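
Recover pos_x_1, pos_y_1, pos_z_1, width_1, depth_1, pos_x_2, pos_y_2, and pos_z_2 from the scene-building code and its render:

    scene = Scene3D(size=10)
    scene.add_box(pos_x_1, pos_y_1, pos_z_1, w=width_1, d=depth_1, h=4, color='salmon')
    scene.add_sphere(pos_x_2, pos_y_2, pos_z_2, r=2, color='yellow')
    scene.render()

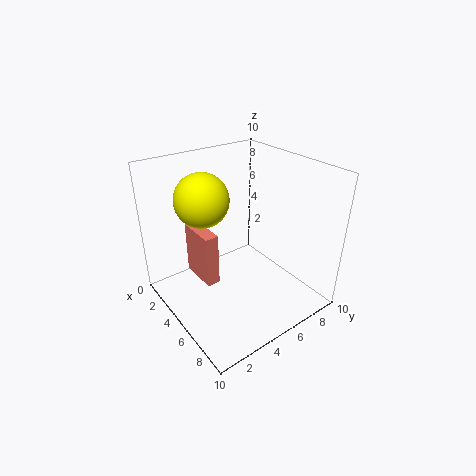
pos_x_1 = 1; pos_y_1 = 3; pos_z_1 = 1; width_1 = 3; depth_1 = 1; pos_x_2 = 2; pos_y_2 = 4; pos_z_2 = 7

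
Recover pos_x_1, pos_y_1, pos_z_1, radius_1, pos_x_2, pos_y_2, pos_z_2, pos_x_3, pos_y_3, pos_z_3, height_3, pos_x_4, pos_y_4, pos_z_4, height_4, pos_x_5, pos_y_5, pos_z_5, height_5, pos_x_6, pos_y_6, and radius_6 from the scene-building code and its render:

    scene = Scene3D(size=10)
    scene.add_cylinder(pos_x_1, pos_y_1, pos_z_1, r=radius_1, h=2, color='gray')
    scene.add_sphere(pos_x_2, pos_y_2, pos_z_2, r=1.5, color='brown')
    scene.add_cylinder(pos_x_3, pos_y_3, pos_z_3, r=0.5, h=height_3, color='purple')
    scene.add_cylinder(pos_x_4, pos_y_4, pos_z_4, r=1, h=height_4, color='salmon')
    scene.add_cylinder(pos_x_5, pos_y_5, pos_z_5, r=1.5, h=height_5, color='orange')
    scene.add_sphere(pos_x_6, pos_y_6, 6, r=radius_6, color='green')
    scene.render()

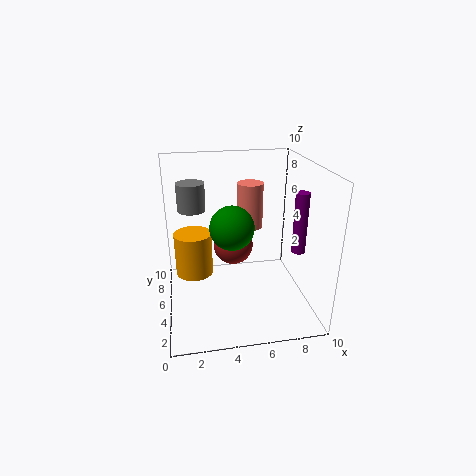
pos_x_1 = 2; pos_y_1 = 7; pos_z_1 = 6.5; radius_1 = 1; pos_x_2 = 5; pos_y_2 = 7; pos_z_2 = 3.5; pos_x_3 = 9.5; pos_y_3 = 5; pos_z_3 = 3.5; height_3 = 4.5; pos_x_4 = 6.5; pos_y_4 = 8; pos_z_4 = 4.5; height_4 = 3.5; pos_x_5 = 2; pos_y_5 = 8.5; pos_z_5 = 0.5; height_5 = 3.5; pos_x_6 = 4.5; pos_y_6 = 4.5; radius_6 = 1.5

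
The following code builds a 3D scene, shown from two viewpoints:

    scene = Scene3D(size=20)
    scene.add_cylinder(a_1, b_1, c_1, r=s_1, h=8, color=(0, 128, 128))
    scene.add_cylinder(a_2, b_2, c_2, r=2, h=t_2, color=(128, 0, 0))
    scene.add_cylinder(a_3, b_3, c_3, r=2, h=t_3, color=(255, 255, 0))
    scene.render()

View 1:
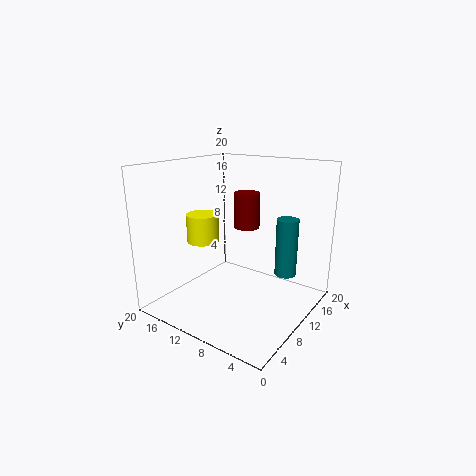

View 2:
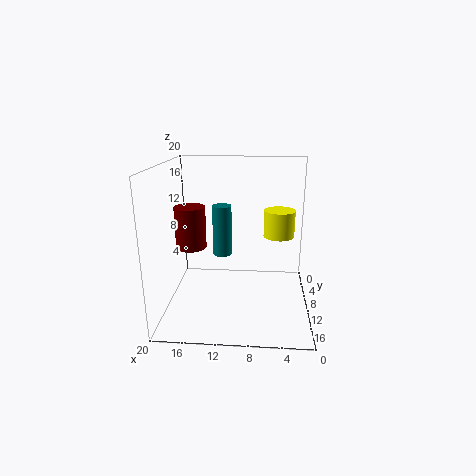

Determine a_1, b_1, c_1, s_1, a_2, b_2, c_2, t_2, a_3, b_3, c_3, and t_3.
a_1 = 13, b_1 = 4, c_1 = 5, s_1 = 1.5, a_2 = 16, b_2 = 12.5, c_2 = 9.5, t_2 = 5.5, a_3 = 4.5, b_3 = 11.5, c_3 = 11, t_3 = 3.5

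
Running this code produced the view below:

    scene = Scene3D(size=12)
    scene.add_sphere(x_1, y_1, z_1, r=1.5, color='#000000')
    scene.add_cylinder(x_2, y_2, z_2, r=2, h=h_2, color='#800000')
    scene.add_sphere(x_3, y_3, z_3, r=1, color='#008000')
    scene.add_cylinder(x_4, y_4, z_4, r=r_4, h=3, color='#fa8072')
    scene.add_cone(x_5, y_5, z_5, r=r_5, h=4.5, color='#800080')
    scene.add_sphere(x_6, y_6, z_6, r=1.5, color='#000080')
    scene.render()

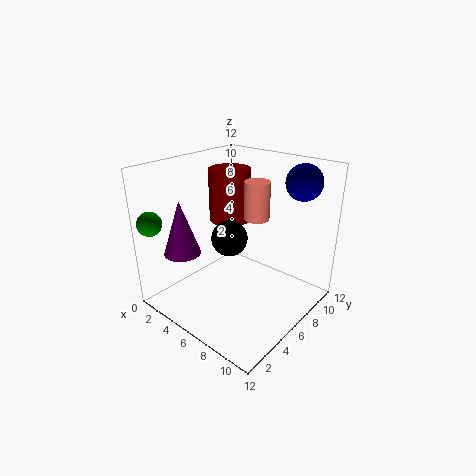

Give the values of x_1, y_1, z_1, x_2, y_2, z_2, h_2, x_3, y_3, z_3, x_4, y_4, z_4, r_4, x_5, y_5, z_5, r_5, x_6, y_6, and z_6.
x_1 = 5.5, y_1 = 5.5, z_1 = 6, x_2 = 2, y_2 = 9.5, z_2 = 5.5, h_2 = 5, x_3 = 1, y_3 = 1, z_3 = 7.5, x_4 = 7.5, y_4 = 6.5, z_4 = 8, r_4 = 1, x_5 = 3, y_5 = 2.5, z_5 = 5, r_5 = 1.5, x_6 = 9.5, y_6 = 10, z_6 = 10.5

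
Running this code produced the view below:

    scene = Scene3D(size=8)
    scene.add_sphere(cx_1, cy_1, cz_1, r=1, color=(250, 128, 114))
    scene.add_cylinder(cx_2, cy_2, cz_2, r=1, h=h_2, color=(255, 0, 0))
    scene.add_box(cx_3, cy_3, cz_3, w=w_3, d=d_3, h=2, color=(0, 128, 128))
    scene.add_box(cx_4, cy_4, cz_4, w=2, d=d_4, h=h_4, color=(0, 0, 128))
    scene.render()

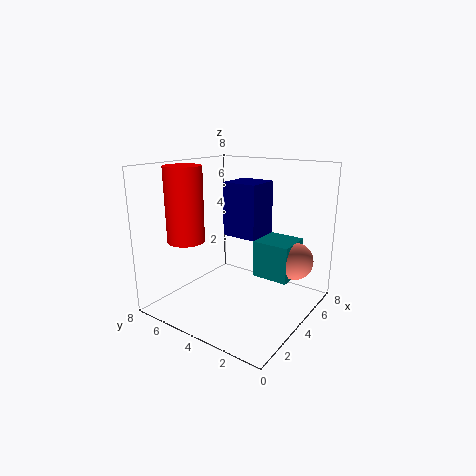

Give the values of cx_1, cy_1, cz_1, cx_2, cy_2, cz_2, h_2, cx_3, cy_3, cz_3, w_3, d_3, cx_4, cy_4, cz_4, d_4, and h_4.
cx_1 = 5; cy_1 = 1; cz_1 = 3; cx_2 = 2; cy_2 = 6; cz_2 = 4; h_2 = 4; cx_3 = 4; cy_3 = 1; cz_3 = 2; w_3 = 2; d_3 = 2; cx_4 = 4; cy_4 = 3; cz_4 = 4; d_4 = 2; h_4 = 3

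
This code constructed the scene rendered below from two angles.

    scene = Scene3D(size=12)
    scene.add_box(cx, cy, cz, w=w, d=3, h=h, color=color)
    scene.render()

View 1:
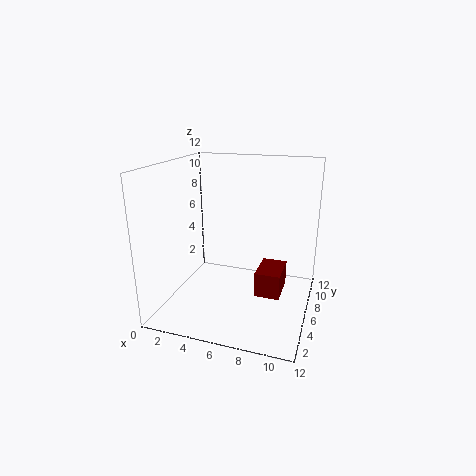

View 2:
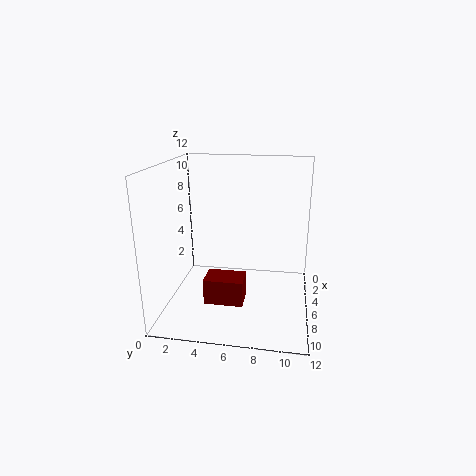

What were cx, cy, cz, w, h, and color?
cx = 8
cy = 4
cz = 2
w = 2
h = 2
color = 'maroon'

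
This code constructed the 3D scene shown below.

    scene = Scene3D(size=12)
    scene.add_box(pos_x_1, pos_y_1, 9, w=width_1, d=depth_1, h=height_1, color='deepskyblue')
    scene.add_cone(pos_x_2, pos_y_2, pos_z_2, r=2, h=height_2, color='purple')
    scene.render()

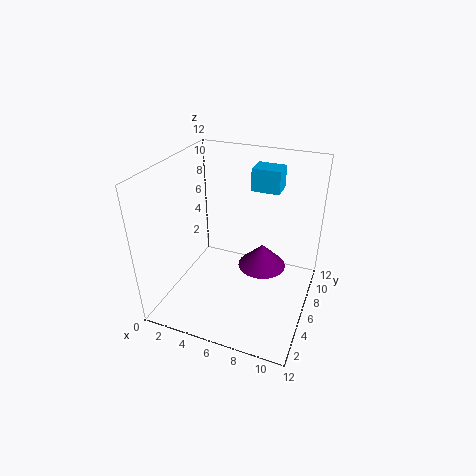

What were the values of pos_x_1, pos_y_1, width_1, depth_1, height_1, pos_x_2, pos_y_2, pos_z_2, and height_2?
pos_x_1 = 6; pos_y_1 = 9; width_1 = 2.5; depth_1 = 2; height_1 = 2; pos_x_2 = 8; pos_y_2 = 6.5; pos_z_2 = 3.5; height_2 = 2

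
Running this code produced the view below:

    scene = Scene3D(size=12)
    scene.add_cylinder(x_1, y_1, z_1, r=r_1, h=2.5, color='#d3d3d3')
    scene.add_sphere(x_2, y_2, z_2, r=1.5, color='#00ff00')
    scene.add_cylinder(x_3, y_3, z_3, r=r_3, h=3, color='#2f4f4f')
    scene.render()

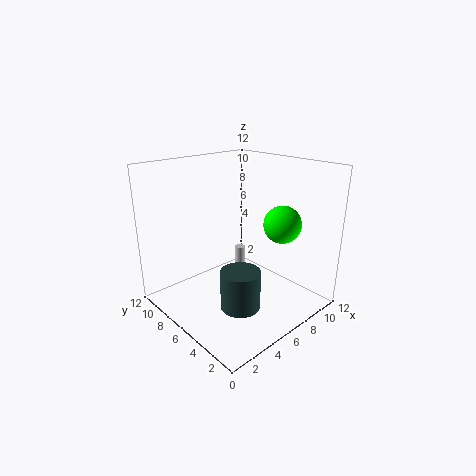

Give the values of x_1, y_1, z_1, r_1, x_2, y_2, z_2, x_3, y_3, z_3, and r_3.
x_1 = 9.5
y_1 = 9.5
z_1 = 0.5
r_1 = 0.5
x_2 = 8
y_2 = 3
z_2 = 7.5
x_3 = 3.5
y_3 = 3
z_3 = 2
r_3 = 1.5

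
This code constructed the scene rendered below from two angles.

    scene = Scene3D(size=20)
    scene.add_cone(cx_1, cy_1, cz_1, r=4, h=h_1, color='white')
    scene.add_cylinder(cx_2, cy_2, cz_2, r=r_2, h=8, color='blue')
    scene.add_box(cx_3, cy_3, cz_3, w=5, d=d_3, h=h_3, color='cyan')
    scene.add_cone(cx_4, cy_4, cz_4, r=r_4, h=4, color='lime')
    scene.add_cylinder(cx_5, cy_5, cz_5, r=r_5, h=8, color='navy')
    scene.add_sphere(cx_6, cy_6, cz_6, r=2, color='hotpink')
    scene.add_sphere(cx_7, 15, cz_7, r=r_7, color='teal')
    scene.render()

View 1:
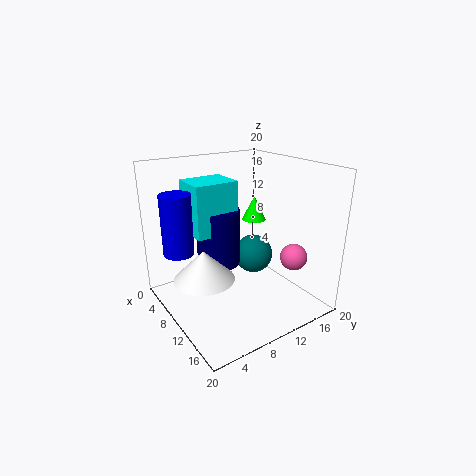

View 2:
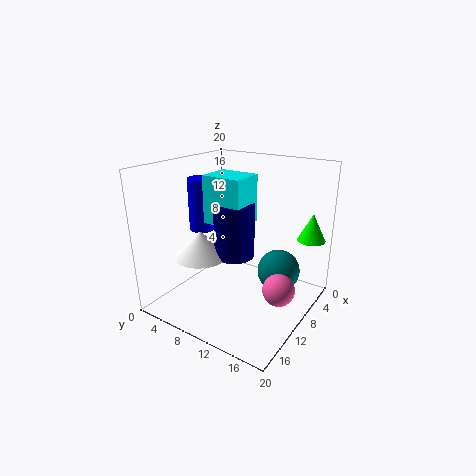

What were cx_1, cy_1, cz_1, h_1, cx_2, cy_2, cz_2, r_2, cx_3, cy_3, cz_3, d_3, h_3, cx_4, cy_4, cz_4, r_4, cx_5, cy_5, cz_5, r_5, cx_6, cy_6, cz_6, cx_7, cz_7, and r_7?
cx_1 = 11, cy_1 = 4, cz_1 = 6, h_1 = 4, cx_2 = 8, cy_2 = 2, cz_2 = 9, r_2 = 2, cx_3 = 5, cy_3 = 4, cz_3 = 11, d_3 = 6, h_3 = 7, cx_4 = 3, cy_4 = 18, cz_4 = 9, r_4 = 2, cx_5 = 8, cy_5 = 8, cz_5 = 6, r_5 = 3, cx_6 = 13, cy_6 = 18, cz_6 = 6, cx_7 = 7, cz_7 = 5, r_7 = 3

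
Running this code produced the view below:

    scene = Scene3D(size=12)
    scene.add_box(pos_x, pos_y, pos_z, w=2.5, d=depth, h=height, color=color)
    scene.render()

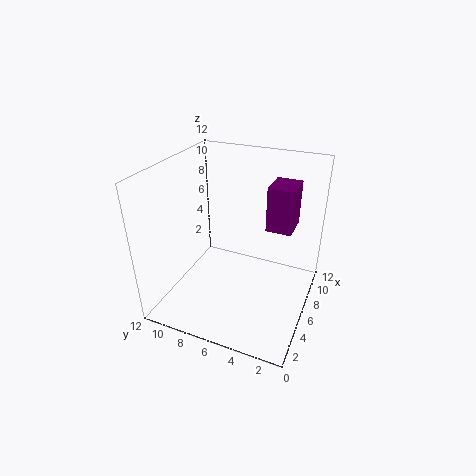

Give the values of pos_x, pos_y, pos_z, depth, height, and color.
pos_x = 5.5, pos_y = 1.5, pos_z = 7.5, depth = 2, height = 3.5, color = 'purple'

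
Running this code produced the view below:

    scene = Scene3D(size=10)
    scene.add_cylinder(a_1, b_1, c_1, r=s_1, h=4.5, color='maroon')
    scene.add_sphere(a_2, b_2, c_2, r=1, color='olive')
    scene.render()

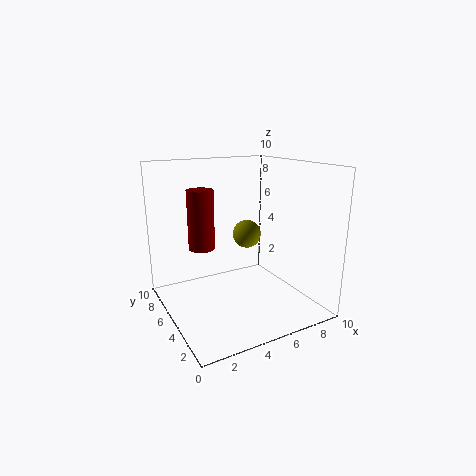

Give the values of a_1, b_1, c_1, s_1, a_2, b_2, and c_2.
a_1 = 3.5; b_1 = 8; c_1 = 3.5; s_1 = 1; a_2 = 6; b_2 = 5.5; c_2 = 5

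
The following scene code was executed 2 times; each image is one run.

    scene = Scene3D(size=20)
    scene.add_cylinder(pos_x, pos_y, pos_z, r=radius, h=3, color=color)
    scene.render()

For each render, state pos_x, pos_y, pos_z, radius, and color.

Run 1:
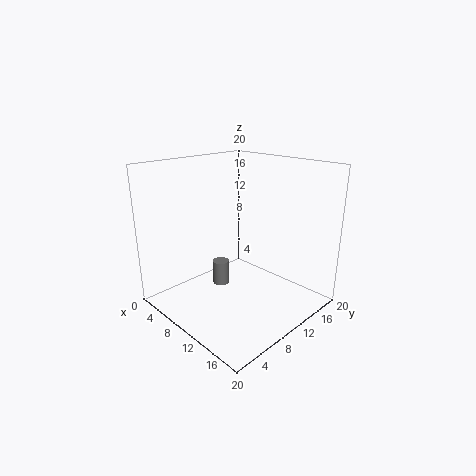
pos_x = 12; pos_y = 5; pos_z = 6; radius = 1; color = 'gray'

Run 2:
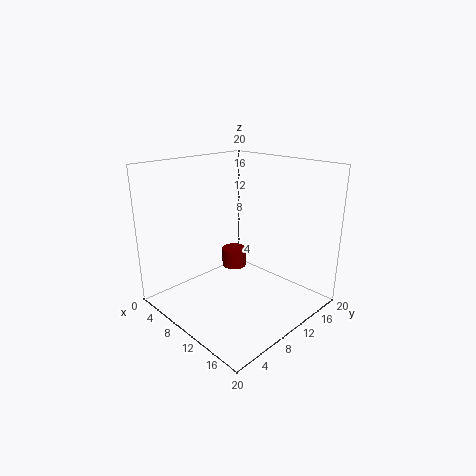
pos_x = 4; pos_y = 15; pos_z = 2; radius = 2; color = 'maroon'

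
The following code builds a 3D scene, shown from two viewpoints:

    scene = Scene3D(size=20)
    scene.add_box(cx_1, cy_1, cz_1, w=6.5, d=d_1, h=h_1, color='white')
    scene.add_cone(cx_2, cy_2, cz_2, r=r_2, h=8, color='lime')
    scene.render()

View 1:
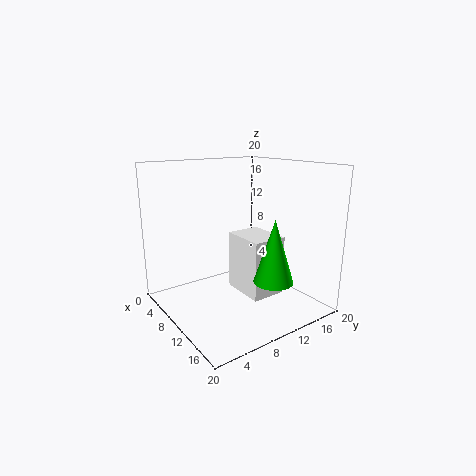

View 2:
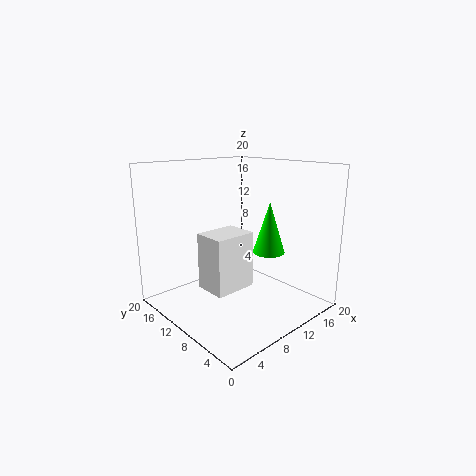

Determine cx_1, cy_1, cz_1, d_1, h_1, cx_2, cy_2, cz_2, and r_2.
cx_1 = 7
cy_1 = 10.5
cz_1 = 1.5
d_1 = 5
h_1 = 8.5
cx_2 = 17
cy_2 = 10.5
cz_2 = 6
r_2 = 2.5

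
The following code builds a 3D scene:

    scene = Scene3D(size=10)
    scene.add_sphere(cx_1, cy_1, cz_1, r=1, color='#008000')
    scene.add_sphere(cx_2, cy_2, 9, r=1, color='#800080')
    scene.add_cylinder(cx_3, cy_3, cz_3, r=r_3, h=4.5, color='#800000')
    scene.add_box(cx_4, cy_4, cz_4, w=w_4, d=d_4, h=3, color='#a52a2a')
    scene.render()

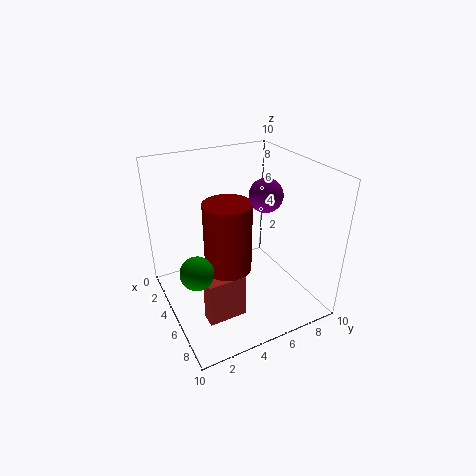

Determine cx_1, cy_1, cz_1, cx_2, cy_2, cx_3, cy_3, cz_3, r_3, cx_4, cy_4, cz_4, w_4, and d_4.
cx_1 = 7.5
cy_1 = 1
cz_1 = 5
cx_2 = 7.5
cy_2 = 5.5
cx_3 = 6.5
cy_3 = 3.5
cz_3 = 4
r_3 = 1.5
cx_4 = 7
cy_4 = 1.5
cz_4 = 1
w_4 = 1
d_4 = 2.5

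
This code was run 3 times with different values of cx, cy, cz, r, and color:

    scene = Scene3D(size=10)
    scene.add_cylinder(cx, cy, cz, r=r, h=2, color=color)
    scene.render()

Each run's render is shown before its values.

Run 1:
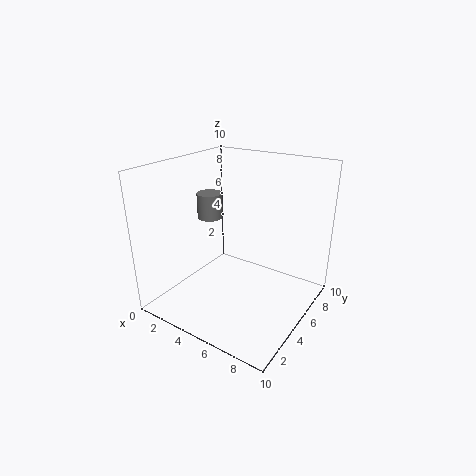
cx = 1, cy = 7, cz = 5, r = 1, color = 'gray'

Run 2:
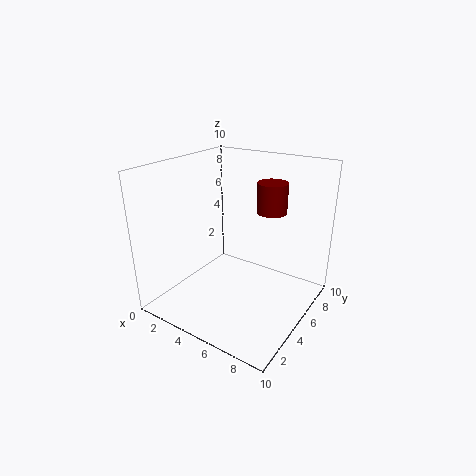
cx = 7, cy = 6, cz = 7, r = 1, color = 'maroon'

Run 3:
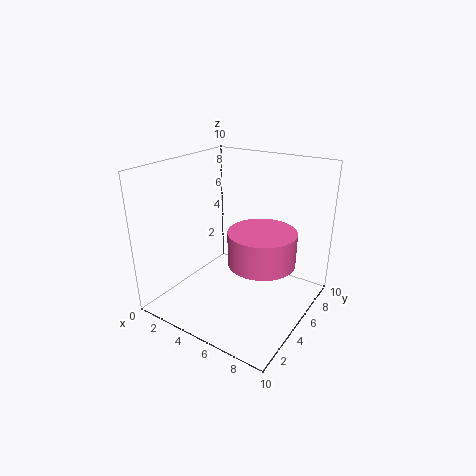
cx = 8, cy = 3, cz = 5, r = 2, color = 'hotpink'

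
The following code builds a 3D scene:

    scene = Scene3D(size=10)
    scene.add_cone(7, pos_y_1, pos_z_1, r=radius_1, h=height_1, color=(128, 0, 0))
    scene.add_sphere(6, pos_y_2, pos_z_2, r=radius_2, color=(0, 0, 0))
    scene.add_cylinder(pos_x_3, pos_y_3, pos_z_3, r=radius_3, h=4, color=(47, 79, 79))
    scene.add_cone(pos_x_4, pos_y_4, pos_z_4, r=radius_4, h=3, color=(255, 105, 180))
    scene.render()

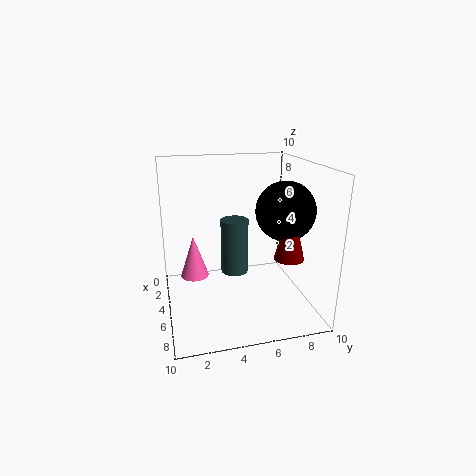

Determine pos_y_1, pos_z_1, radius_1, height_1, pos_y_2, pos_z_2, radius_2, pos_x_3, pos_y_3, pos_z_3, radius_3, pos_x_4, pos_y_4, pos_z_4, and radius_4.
pos_y_1 = 8
pos_z_1 = 4
radius_1 = 1
height_1 = 4
pos_y_2 = 8
pos_z_2 = 7
radius_2 = 2
pos_x_3 = 4
pos_y_3 = 5
pos_z_3 = 2
radius_3 = 1
pos_x_4 = 4
pos_y_4 = 2
pos_z_4 = 2
radius_4 = 1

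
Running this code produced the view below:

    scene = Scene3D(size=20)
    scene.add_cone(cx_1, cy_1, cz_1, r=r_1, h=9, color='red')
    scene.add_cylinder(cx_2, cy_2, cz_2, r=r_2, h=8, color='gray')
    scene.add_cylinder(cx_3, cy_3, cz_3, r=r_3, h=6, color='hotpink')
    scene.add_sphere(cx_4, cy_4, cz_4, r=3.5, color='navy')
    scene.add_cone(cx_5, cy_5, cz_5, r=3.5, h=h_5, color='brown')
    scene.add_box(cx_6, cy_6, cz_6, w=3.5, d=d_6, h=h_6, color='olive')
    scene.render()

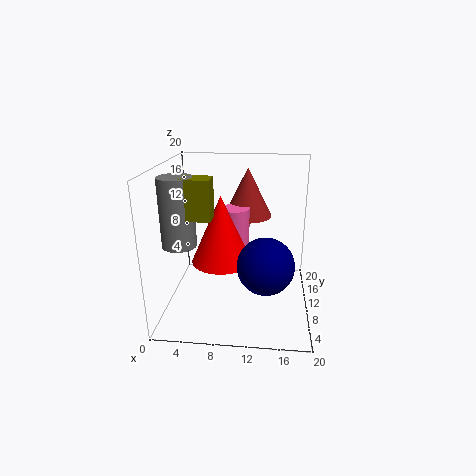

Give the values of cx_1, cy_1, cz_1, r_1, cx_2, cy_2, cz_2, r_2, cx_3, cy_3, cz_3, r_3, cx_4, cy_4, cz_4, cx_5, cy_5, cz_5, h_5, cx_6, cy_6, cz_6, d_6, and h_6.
cx_1 = 8
cy_1 = 8
cz_1 = 7.5
r_1 = 4
cx_2 = 4
cy_2 = 2.5
cz_2 = 12
r_2 = 2
cx_3 = 9.5
cy_3 = 11
cz_3 = 8
r_3 = 2
cx_4 = 14
cy_4 = 4
cz_4 = 9
cx_5 = 11
cy_5 = 14
cz_5 = 12
h_5 = 7
cx_6 = 4.5
cy_6 = 1
cz_6 = 15.5
d_6 = 2.5
h_6 = 4.5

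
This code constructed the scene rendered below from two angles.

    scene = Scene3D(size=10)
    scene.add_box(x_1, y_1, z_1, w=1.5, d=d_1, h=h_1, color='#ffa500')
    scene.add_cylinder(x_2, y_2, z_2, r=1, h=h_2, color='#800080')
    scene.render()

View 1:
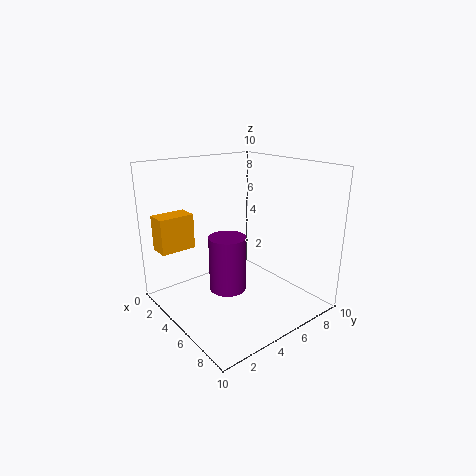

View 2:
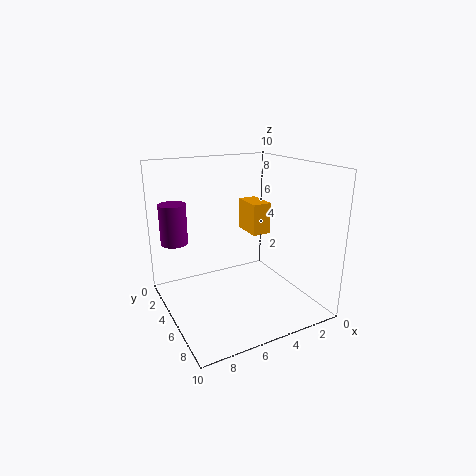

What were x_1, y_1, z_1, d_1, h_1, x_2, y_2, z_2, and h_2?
x_1 = 1, y_1 = 0.5, z_1 = 4, d_1 = 2.5, h_1 = 2.5, x_2 = 8.5, y_2 = 1.5, z_2 = 4, h_2 = 3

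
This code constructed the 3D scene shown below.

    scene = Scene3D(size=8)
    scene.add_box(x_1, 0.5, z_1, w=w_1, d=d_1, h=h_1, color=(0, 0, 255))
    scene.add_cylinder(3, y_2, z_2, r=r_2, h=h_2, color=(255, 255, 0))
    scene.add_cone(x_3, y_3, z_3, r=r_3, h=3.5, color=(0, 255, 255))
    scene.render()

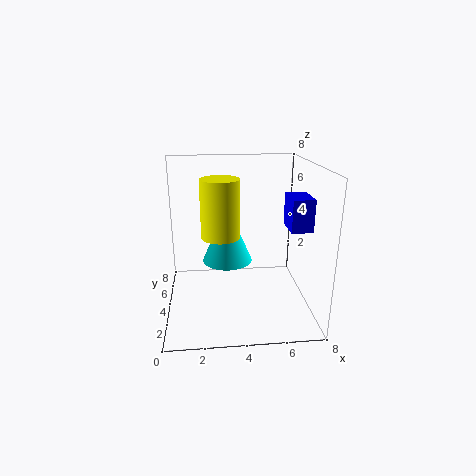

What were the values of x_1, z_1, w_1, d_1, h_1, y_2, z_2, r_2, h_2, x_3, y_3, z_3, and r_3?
x_1 = 6
z_1 = 5.5
w_1 = 1
d_1 = 1.5
h_1 = 1.5
y_2 = 3
z_2 = 4.5
r_2 = 1
h_2 = 3
x_3 = 3.5
y_3 = 5.5
z_3 = 2
r_3 = 1.5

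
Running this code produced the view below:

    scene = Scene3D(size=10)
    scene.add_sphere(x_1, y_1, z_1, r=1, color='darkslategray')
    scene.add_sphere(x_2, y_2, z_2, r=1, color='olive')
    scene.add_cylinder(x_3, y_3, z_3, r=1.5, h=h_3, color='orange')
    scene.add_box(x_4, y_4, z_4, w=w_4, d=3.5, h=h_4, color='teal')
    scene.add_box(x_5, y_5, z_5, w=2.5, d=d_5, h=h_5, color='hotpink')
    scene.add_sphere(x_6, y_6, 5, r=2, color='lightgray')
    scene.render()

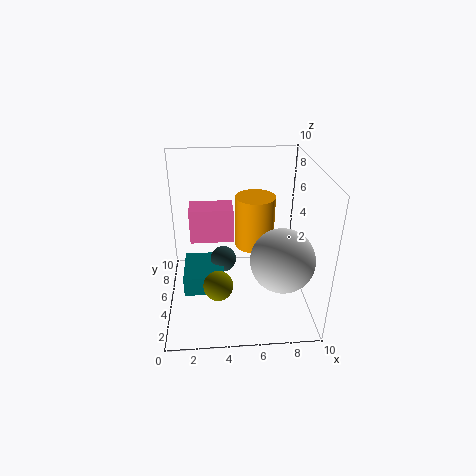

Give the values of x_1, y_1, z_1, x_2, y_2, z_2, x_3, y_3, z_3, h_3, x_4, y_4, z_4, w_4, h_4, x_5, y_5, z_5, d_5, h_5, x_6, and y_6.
x_1 = 4
y_1 = 7
z_1 = 2
x_2 = 3.5
y_2 = 3
z_2 = 2.5
x_3 = 6.5
y_3 = 7.5
z_3 = 3
h_3 = 4
x_4 = 1
y_4 = 4.5
z_4 = 0.5
w_4 = 3
h_4 = 1.5
x_5 = 2
y_5 = 2
z_5 = 6.5
d_5 = 1.5
h_5 = 2
x_6 = 7.5
y_6 = 2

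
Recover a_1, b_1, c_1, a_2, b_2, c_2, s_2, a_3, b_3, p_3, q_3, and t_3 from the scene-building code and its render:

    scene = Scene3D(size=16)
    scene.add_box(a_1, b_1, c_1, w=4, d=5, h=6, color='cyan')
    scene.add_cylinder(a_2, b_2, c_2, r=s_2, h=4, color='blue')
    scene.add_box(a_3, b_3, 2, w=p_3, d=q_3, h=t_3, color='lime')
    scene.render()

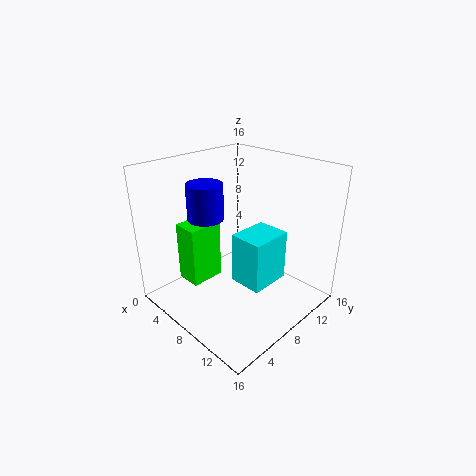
a_1 = 7; b_1 = 8; c_1 = 2; a_2 = 5; b_2 = 6; c_2 = 10; s_2 = 2; a_3 = 2; b_3 = 4; p_3 = 3; q_3 = 4; t_3 = 7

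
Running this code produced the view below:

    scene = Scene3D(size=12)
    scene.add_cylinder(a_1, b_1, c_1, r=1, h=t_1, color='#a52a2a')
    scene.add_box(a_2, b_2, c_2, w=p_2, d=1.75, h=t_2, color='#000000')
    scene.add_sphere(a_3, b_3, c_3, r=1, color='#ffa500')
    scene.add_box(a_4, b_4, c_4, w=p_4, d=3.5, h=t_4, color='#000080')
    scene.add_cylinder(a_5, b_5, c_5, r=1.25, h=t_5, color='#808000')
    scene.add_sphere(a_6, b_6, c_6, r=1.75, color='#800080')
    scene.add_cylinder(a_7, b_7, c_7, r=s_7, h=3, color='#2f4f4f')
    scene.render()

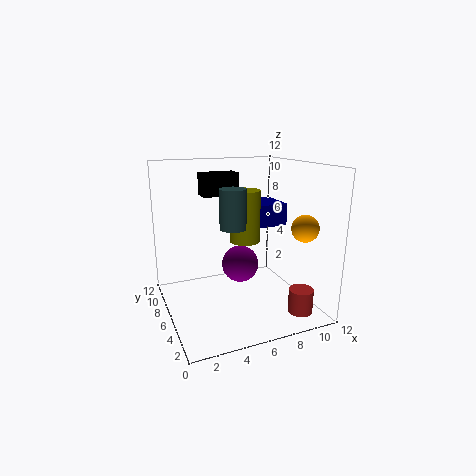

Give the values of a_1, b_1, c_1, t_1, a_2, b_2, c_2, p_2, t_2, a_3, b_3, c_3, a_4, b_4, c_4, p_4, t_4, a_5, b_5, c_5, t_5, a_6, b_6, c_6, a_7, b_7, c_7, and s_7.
a_1 = 10, b_1 = 2.25, c_1 = 0.25, t_1 = 2, a_2 = 4, b_2 = 8.75, c_2 = 9, p_2 = 3.25, t_2 = 2, a_3 = 9.25, b_3 = 1.25, c_3 = 7.75, a_4 = 8, b_4 = 7, c_4 = 6.25, p_4 = 3.25, t_4 = 2, a_5 = 6.5, b_5 = 5.75, c_5 = 5.75, t_5 = 4.25, a_6 = 7.5, b_6 = 9, c_6 = 2.25, a_7 = 4.75, b_7 = 4, c_7 = 7.5, s_7 = 1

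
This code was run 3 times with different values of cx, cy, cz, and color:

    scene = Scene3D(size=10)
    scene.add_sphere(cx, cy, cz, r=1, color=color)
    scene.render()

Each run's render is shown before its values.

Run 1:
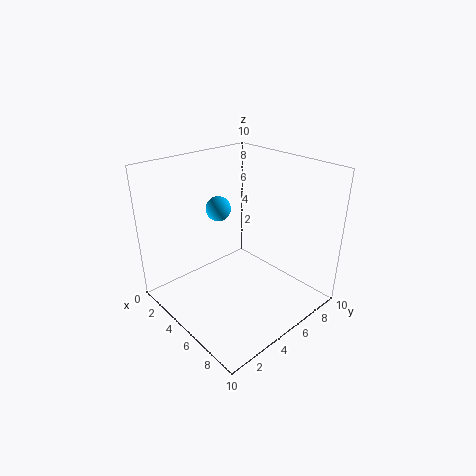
cx = 1, cy = 6.5, cz = 5.5, color = 'deepskyblue'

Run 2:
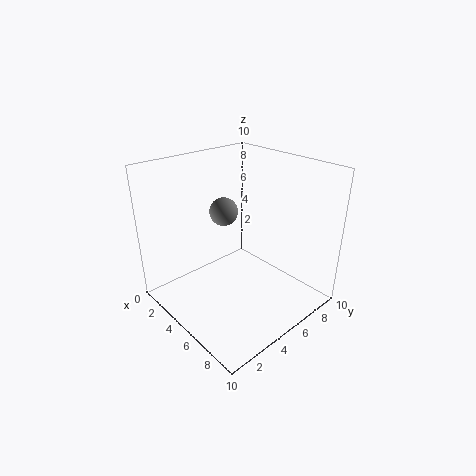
cx = 3.5, cy = 5, cz = 6.5, color = 'gray'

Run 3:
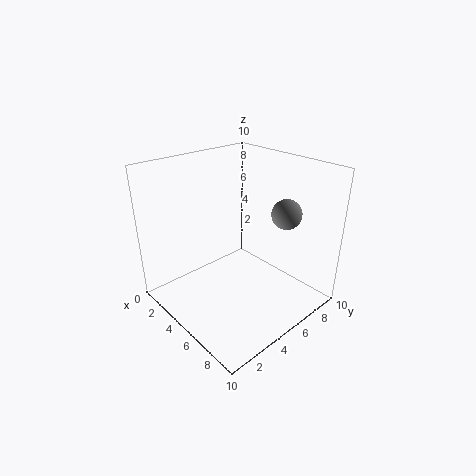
cx = 7.5, cy = 7, cz = 7, color = 'gray'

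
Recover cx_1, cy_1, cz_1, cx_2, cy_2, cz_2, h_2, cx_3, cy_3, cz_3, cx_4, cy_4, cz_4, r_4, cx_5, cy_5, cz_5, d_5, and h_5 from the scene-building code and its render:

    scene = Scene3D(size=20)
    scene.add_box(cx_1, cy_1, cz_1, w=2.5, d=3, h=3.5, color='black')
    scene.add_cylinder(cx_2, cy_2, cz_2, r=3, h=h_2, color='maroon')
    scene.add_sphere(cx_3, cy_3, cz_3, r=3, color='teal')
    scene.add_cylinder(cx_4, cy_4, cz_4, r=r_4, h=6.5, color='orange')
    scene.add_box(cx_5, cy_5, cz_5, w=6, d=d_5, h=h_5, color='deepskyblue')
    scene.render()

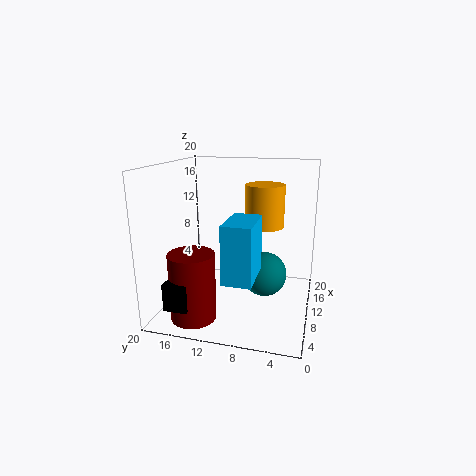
cx_1 = 0.5
cy_1 = 14
cz_1 = 3
cx_2 = 4
cy_2 = 14.5
cz_2 = 0.5
h_2 = 9
cx_3 = 9
cy_3 = 6
cz_3 = 5.5
cx_4 = 16.5
cy_4 = 7.5
cz_4 = 10
r_4 = 3
cx_5 = 0.5
cy_5 = 6
cz_5 = 7.5
d_5 = 3.5
h_5 = 7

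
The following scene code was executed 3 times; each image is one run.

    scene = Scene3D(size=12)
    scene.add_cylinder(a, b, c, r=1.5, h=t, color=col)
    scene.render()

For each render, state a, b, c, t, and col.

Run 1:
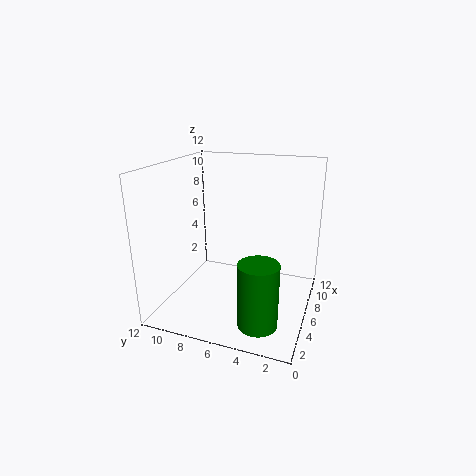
a = 2
b = 3
c = 1
t = 5
col = 'green'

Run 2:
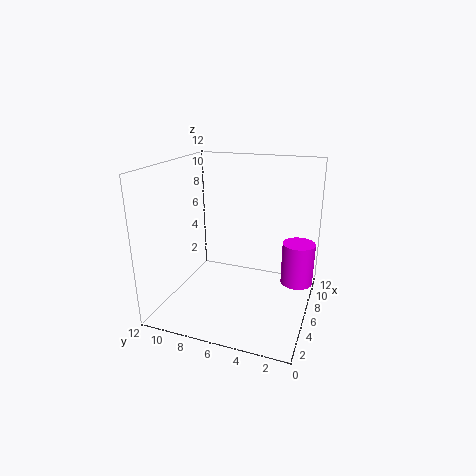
a = 10
b = 1.5
c = 0.5
t = 4
col = 'magenta'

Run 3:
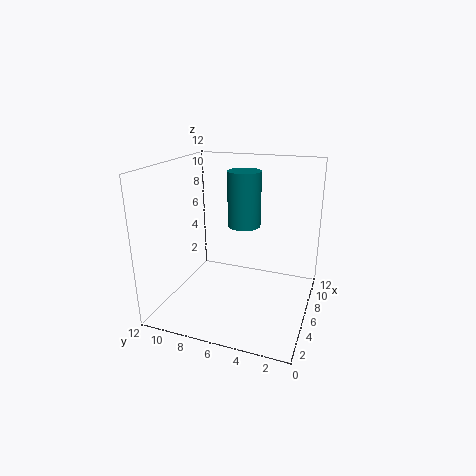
a = 9
b = 6.5
c = 6
t = 5
col = 'teal'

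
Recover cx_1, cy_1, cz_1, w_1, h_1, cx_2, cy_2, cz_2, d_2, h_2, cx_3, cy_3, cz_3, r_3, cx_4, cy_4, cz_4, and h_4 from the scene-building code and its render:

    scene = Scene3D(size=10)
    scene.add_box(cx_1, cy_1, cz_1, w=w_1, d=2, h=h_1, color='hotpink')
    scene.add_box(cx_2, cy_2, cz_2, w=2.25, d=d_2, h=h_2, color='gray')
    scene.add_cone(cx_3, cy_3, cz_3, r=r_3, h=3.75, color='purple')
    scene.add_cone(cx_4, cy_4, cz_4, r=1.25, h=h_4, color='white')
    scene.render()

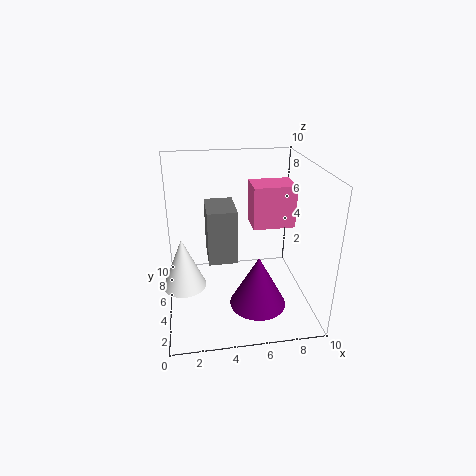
cx_1 = 5.75, cy_1 = 3.5, cz_1 = 6.25, w_1 = 2.75, h_1 = 2.75, cx_2 = 3, cy_2 = 6.5, cz_2 = 2, d_2 = 3.25, h_2 = 4.25, cx_3 = 6.25, cy_3 = 3.75, cz_3 = 0.25, r_3 = 2, cx_4 = 1.25, cy_4 = 1.5, cz_4 = 4, h_4 = 3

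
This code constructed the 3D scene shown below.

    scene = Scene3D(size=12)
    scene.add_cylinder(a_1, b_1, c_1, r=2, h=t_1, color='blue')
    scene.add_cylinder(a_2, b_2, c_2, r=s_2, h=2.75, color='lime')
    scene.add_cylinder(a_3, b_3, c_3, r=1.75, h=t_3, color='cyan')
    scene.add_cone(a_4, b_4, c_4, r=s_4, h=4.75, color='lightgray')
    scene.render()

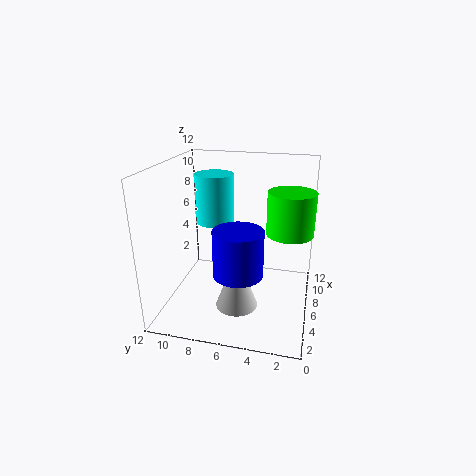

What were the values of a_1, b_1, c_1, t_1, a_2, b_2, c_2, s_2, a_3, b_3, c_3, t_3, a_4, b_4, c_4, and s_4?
a_1 = 4
b_1 = 5.5
c_1 = 3.75
t_1 = 3.75
a_2 = 1.5
b_2 = 1.5
c_2 = 8.75
s_2 = 1.5
a_3 = 9.25
b_3 = 9
c_3 = 6
t_3 = 4.5
a_4 = 4.5
b_4 = 5.75
c_4 = 0.5
s_4 = 1.75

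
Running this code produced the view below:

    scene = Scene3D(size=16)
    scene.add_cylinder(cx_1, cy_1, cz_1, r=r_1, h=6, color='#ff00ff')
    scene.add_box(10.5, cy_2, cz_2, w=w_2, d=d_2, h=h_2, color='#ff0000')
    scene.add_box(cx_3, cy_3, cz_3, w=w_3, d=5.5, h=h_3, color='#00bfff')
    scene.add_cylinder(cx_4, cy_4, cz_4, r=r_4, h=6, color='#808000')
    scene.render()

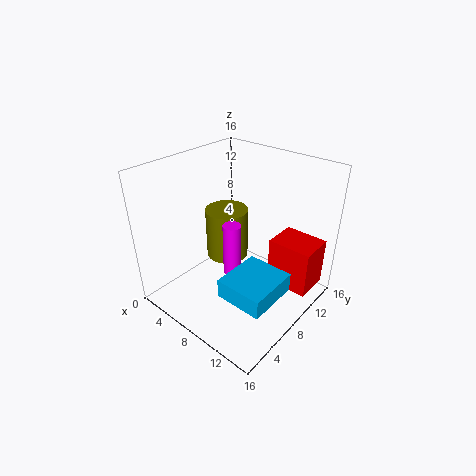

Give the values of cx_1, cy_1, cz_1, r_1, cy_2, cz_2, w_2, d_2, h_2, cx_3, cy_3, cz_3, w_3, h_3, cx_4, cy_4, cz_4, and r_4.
cx_1 = 8
cy_1 = 7
cz_1 = 4
r_1 = 1
cy_2 = 10.5
cz_2 = 2
w_2 = 5
d_2 = 4
h_2 = 5.5
cx_3 = 10
cy_3 = 2.5
cz_3 = 4.5
w_3 = 5
h_3 = 2
cx_4 = 5
cy_4 = 9.5
cz_4 = 4
r_4 = 2.5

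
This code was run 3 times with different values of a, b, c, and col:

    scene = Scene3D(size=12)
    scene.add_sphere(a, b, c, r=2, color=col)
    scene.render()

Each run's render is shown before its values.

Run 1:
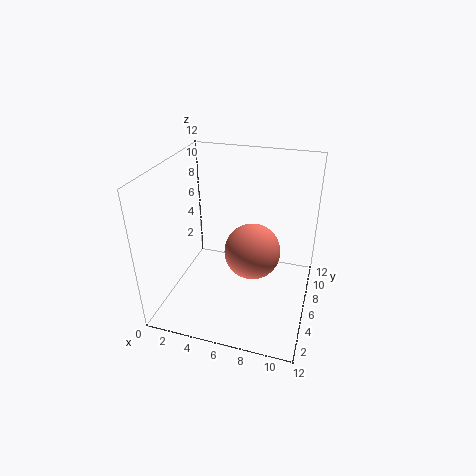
a = 8; b = 3; c = 7; col = 'salmon'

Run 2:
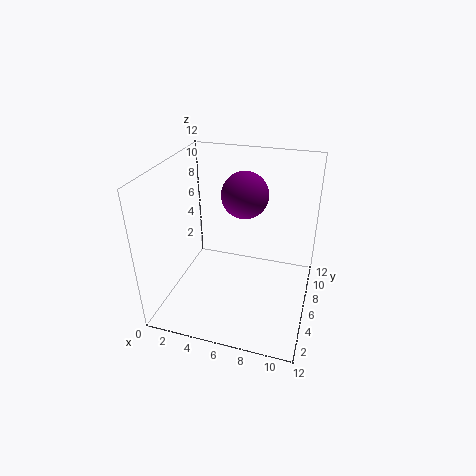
a = 6; b = 8; c = 9; col = 'purple'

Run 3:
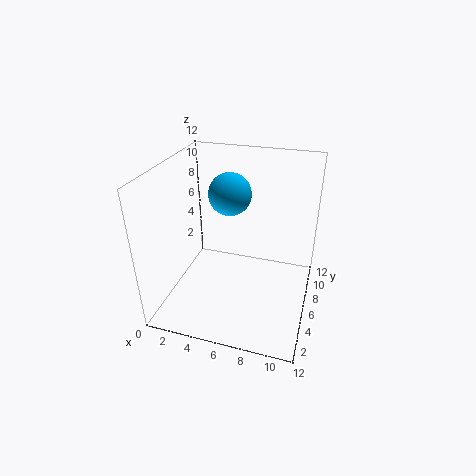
a = 4; b = 10; c = 8; col = 'deepskyblue'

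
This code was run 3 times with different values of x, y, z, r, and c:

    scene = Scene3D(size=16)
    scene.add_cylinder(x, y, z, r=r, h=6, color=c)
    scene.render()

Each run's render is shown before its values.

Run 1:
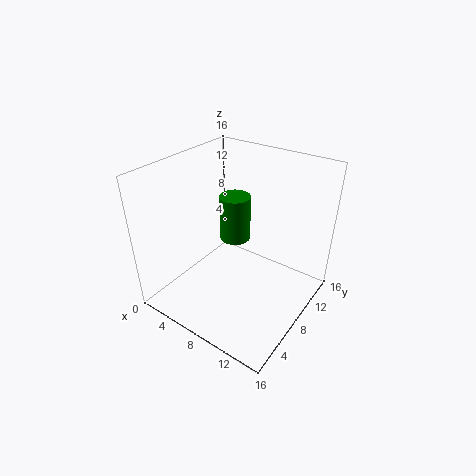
x = 4; y = 13; z = 4; r = 2; c = 'green'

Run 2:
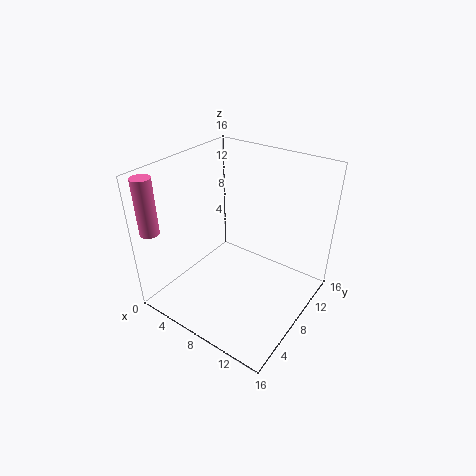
x = 2; y = 1; z = 10; r = 1; c = 'hotpink'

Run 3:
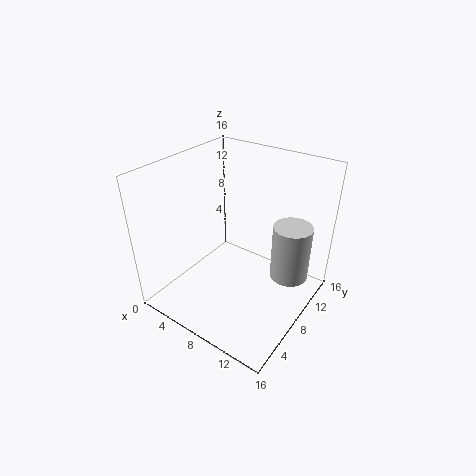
x = 14; y = 9; z = 5; r = 2; c = 'lightgray'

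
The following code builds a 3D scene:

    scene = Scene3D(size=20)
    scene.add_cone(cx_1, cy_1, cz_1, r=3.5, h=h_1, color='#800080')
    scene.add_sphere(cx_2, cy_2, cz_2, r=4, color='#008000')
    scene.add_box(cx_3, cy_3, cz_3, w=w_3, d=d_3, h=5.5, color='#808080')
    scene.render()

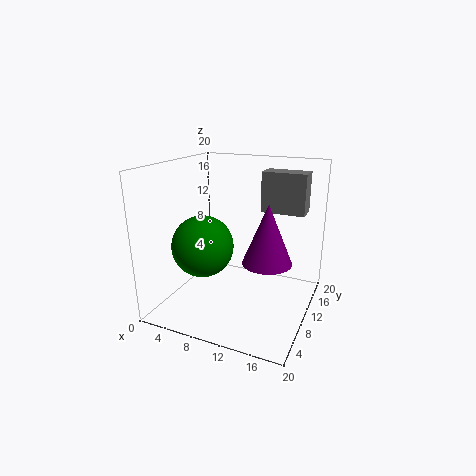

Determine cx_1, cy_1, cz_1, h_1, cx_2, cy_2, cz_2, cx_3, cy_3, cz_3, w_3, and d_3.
cx_1 = 14; cy_1 = 11; cz_1 = 6.5; h_1 = 8.5; cx_2 = 7; cy_2 = 5.5; cz_2 = 10; cx_3 = 12.5; cy_3 = 12; cz_3 = 13.5; w_3 = 6; d_3 = 3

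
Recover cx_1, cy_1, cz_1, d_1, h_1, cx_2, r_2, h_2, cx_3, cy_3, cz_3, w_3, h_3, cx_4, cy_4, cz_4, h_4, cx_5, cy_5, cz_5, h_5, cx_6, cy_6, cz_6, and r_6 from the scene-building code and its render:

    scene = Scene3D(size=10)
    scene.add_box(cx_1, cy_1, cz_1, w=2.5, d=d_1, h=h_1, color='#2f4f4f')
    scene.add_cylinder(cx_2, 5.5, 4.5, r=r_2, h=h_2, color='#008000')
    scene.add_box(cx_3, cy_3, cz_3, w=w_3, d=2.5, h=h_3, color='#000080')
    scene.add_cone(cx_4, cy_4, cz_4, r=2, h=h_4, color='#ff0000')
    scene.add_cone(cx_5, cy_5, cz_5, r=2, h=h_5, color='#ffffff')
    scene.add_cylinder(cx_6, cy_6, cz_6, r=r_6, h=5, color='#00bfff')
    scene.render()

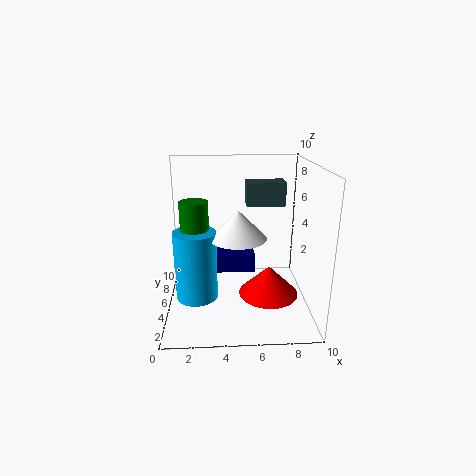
cx_1 = 5.5, cy_1 = 4, cz_1 = 7.5, d_1 = 1.5, h_1 = 1.5, cx_2 = 2, r_2 = 1, h_2 = 3, cx_3 = 3, cy_3 = 7.5, cz_3 = 1, w_3 = 3.5, h_3 = 1.5, cx_4 = 7, cy_4 = 3.5, cz_4 = 1.5, h_4 = 2, cx_5 = 5, cy_5 = 5, cz_5 = 5, h_5 = 2, cx_6 = 2, cy_6 = 5, cz_6 = 0.5, r_6 = 1.5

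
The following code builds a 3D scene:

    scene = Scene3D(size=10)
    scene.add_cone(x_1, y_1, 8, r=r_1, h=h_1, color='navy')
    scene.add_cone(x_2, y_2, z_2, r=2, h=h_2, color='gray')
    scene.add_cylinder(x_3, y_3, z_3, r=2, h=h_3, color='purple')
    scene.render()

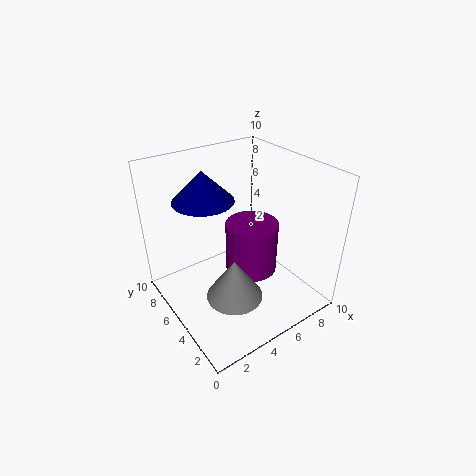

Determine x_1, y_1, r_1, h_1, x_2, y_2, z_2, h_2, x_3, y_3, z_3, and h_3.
x_1 = 3
y_1 = 6
r_1 = 2
h_1 = 2
x_2 = 4
y_2 = 4
z_2 = 1
h_2 = 3
x_3 = 7
y_3 = 6
z_3 = 1
h_3 = 4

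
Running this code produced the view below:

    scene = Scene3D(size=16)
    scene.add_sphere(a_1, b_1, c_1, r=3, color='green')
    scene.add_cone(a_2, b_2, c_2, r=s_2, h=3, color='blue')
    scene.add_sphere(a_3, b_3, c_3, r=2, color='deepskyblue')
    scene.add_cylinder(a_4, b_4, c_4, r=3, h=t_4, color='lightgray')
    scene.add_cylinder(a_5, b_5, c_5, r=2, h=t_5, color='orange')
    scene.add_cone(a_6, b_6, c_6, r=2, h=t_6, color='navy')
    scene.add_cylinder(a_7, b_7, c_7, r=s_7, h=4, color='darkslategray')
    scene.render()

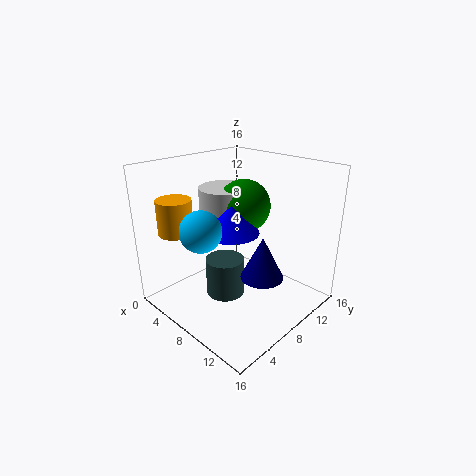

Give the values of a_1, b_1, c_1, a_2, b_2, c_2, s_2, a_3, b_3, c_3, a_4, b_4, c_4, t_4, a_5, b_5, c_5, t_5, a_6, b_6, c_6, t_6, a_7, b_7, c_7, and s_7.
a_1 = 7, b_1 = 10, c_1 = 11, a_2 = 8, b_2 = 7, c_2 = 9, s_2 = 3, a_3 = 9, b_3 = 2, c_3 = 11, a_4 = 5, b_4 = 9, c_4 = 10, t_4 = 3, a_5 = 2, b_5 = 4, c_5 = 8, t_5 = 4, a_6 = 14, b_6 = 5, c_6 = 7, t_6 = 4, a_7 = 9, b_7 = 5, c_7 = 3, s_7 = 2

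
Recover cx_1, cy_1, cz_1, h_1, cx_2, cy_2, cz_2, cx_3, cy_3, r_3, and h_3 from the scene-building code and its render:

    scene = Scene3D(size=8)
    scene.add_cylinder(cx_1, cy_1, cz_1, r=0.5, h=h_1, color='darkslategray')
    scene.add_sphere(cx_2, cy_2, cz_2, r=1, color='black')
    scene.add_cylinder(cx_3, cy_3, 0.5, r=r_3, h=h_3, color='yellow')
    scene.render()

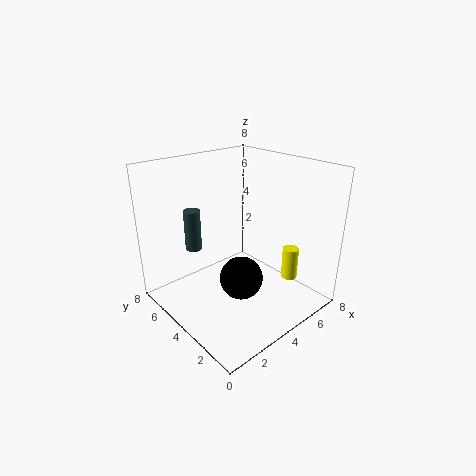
cx_1 = 3, cy_1 = 7, cz_1 = 2.5, h_1 = 2.5, cx_2 = 2, cy_2 = 1.5, cz_2 = 3.5, cx_3 = 7.5, cy_3 = 3, r_3 = 0.5, h_3 = 2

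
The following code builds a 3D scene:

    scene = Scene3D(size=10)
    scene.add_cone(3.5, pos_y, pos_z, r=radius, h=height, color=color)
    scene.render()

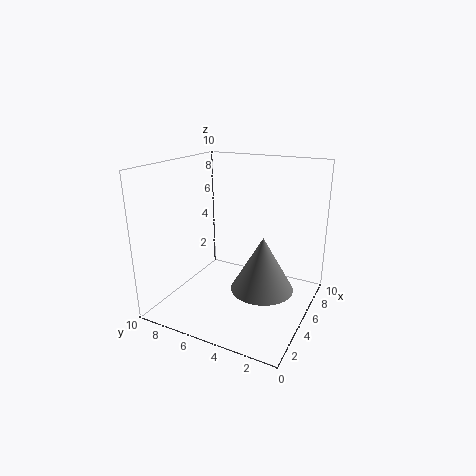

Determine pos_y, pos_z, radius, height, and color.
pos_y = 2.5, pos_z = 2.5, radius = 2, height = 3.5, color = 'gray'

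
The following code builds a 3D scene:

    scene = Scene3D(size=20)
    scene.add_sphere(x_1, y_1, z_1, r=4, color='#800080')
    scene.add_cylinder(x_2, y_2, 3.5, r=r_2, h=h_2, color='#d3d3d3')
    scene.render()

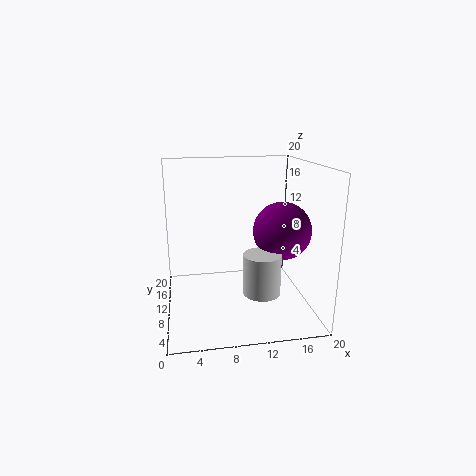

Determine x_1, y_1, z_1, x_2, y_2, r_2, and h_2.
x_1 = 16; y_1 = 9; z_1 = 11; x_2 = 12.5; y_2 = 6; r_2 = 2.5; h_2 = 5.5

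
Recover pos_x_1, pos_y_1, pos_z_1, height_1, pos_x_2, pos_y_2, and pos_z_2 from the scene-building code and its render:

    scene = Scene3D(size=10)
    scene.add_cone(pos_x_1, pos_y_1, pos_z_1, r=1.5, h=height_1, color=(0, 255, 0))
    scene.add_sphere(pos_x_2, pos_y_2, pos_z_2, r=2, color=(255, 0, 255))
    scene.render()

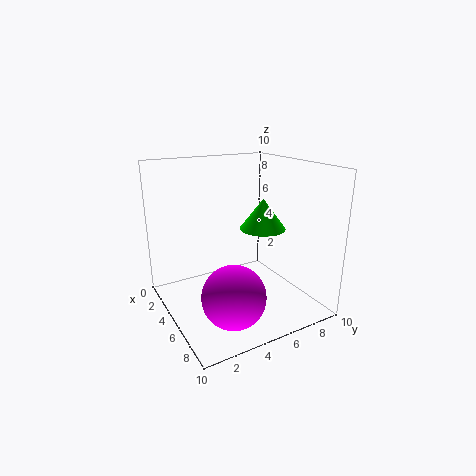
pos_x_1 = 6.5; pos_y_1 = 6; pos_z_1 = 6; height_1 = 2; pos_x_2 = 8; pos_y_2 = 3; pos_z_2 = 2.5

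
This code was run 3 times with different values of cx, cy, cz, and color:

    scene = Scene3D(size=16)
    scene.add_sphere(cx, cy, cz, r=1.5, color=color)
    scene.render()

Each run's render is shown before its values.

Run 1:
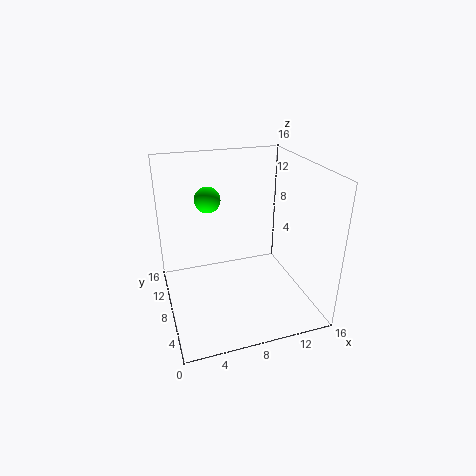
cx = 5.5, cy = 11.5, cz = 11.5, color = 'lime'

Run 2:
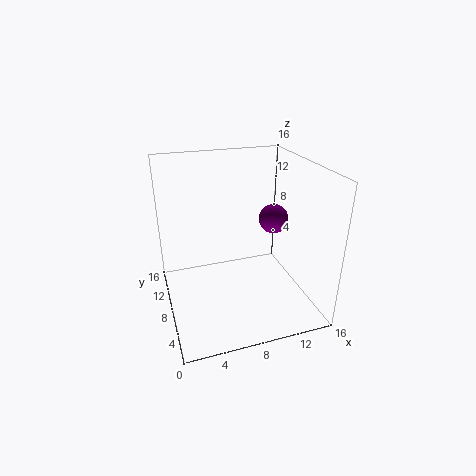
cx = 11, cy = 5.5, cz = 11, color = 'purple'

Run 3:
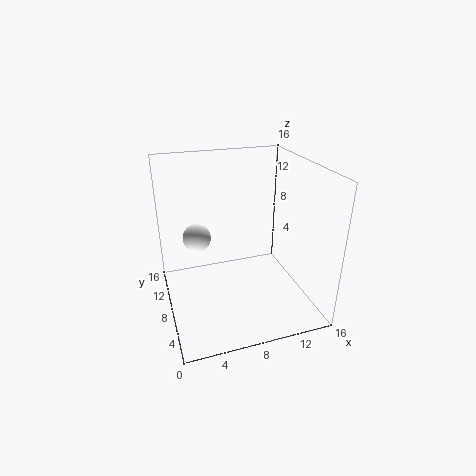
cx = 3.5, cy = 8.5, cz = 8.5, color = 'white'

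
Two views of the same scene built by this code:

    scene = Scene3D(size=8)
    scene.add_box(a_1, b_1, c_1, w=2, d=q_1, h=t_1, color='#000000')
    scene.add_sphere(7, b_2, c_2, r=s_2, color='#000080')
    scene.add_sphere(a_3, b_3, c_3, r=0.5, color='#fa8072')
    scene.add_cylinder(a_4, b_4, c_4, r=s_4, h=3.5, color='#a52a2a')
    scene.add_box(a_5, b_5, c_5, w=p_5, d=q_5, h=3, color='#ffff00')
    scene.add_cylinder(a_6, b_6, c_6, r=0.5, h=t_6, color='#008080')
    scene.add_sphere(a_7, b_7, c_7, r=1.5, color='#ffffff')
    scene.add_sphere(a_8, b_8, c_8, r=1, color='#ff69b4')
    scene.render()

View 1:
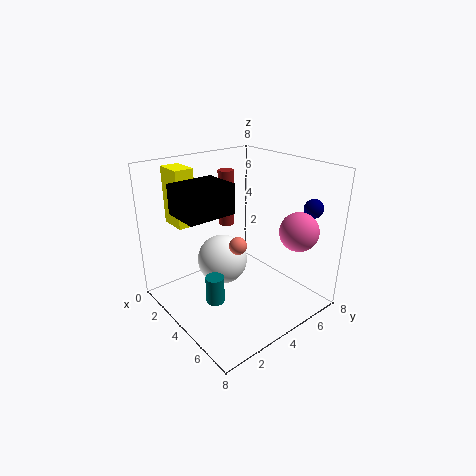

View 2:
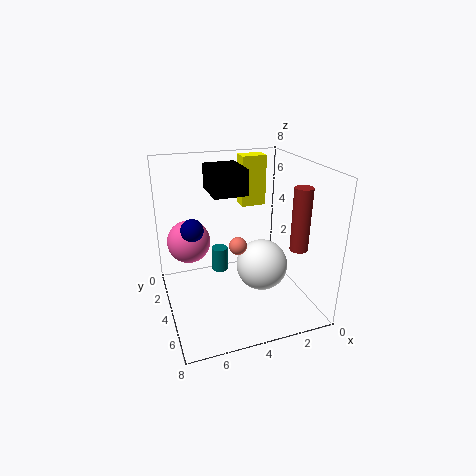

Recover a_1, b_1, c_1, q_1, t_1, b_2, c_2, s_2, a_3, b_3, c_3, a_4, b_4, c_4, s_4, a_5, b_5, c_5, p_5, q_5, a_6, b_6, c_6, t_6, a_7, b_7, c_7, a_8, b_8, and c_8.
a_1 = 3; b_1 = 0.5; c_1 = 6; q_1 = 2.5; t_1 = 1.5; b_2 = 6.5; c_2 = 6; s_2 = 0.5; a_3 = 4; b_3 = 4; c_3 = 3.5; a_4 = 1; b_4 = 5.5; c_4 = 3.5; s_4 = 0.5; a_5 = 1.5; b_5 = 1; c_5 = 5; p_5 = 1.5; q_5 = 1; a_6 = 4.5; b_6 = 2; c_6 = 1; t_6 = 1.5; a_7 = 2.5; b_7 = 4; c_7 = 2; a_8 = 7; b_8 = 5.5; c_8 = 5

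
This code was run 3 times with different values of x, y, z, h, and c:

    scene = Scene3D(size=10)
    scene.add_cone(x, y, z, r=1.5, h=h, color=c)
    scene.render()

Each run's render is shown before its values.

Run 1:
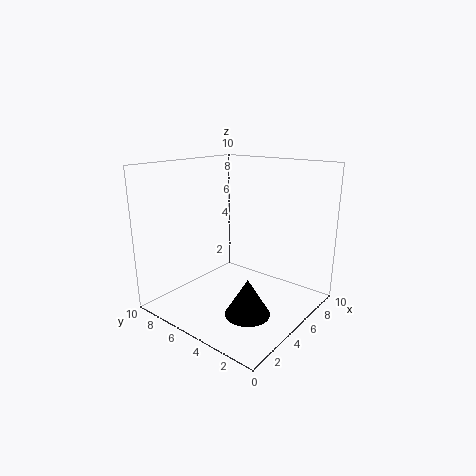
x = 3.5; y = 3; z = 0.5; h = 2.5; c = 'black'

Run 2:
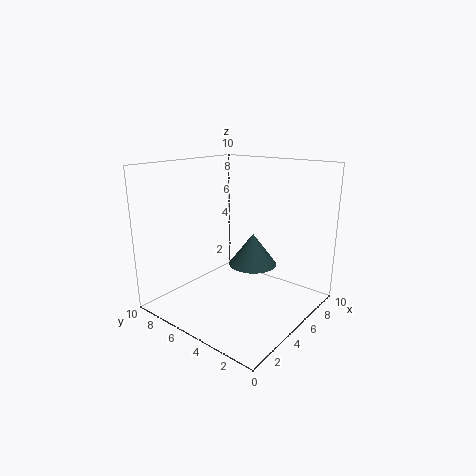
x = 4; y = 3; z = 4; h = 2; c = 'darkslategray'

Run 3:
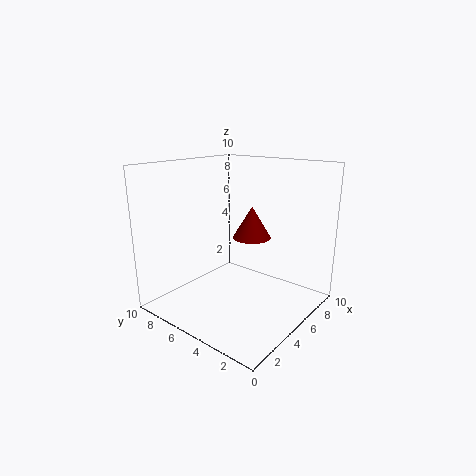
x = 8; y = 6; z = 4; h = 2.5; c = 'maroon'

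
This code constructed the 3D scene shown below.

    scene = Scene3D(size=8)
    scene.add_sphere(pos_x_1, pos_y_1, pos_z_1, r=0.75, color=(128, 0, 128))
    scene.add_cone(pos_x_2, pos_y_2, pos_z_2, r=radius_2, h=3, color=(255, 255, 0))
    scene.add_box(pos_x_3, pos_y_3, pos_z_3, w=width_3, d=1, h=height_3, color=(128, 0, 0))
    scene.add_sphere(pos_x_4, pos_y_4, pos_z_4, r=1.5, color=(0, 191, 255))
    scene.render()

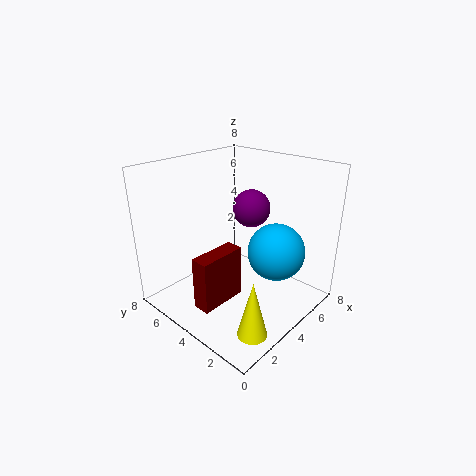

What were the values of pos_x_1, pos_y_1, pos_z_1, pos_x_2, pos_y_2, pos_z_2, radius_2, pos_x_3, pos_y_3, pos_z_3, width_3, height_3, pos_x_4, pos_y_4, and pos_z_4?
pos_x_1 = 1.5
pos_y_1 = 1
pos_z_1 = 7.25
pos_x_2 = 1.75
pos_y_2 = 1
pos_z_2 = 0.5
radius_2 = 0.75
pos_x_3 = 1.25
pos_y_3 = 3.75
pos_z_3 = 0.5
width_3 = 2.75
height_3 = 3
pos_x_4 = 4.5
pos_y_4 = 1.75
pos_z_4 = 3.75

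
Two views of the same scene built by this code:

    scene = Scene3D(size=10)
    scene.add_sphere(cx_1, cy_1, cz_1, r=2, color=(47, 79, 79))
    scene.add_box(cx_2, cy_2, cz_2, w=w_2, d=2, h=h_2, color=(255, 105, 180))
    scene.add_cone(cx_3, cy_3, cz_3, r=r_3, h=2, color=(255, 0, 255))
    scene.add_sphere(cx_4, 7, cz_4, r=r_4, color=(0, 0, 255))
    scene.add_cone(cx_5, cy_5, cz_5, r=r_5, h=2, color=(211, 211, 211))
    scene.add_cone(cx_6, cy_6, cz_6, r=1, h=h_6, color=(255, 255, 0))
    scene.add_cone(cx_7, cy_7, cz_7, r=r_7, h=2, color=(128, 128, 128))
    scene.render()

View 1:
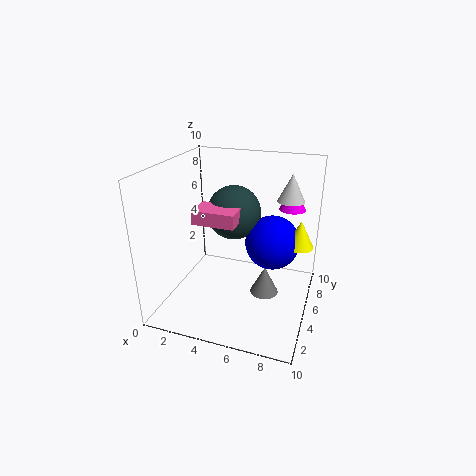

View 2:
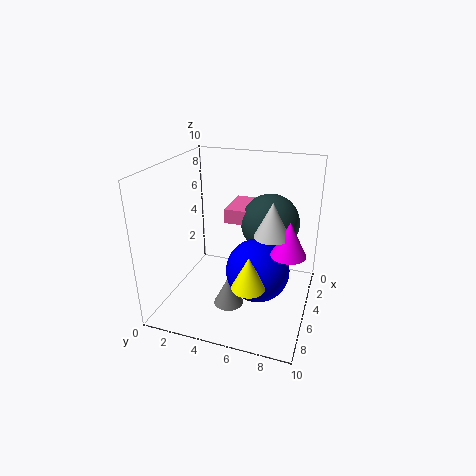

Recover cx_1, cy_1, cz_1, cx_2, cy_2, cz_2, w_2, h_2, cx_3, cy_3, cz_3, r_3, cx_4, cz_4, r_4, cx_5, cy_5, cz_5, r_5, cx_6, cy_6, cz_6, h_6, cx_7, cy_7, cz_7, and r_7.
cx_1 = 4
cy_1 = 7
cz_1 = 6
cx_2 = 2
cy_2 = 4
cz_2 = 6
w_2 = 3
h_2 = 1
cx_3 = 8
cy_3 = 9
cz_3 = 6
r_3 = 1
cx_4 = 7
cz_4 = 4
r_4 = 2
cx_5 = 8
cy_5 = 8
cz_5 = 7
r_5 = 1
cx_6 = 9
cy_6 = 7
cz_6 = 4
h_6 = 2
cx_7 = 7
cy_7 = 5
cz_7 = 1
r_7 = 1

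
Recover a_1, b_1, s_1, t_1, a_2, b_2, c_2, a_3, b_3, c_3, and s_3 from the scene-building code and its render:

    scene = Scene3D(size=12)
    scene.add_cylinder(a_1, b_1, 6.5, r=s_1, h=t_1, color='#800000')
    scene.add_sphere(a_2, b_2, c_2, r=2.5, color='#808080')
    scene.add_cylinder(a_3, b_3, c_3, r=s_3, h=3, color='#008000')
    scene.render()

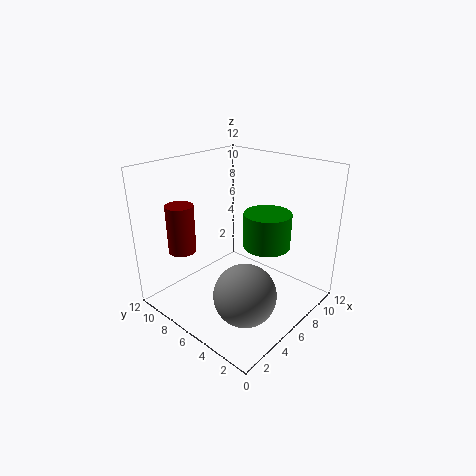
a_1 = 1; b_1 = 7; s_1 = 1; t_1 = 3.5; a_2 = 4; b_2 = 3.5; c_2 = 2.5; a_3 = 8; b_3 = 4.5; c_3 = 5; s_3 = 2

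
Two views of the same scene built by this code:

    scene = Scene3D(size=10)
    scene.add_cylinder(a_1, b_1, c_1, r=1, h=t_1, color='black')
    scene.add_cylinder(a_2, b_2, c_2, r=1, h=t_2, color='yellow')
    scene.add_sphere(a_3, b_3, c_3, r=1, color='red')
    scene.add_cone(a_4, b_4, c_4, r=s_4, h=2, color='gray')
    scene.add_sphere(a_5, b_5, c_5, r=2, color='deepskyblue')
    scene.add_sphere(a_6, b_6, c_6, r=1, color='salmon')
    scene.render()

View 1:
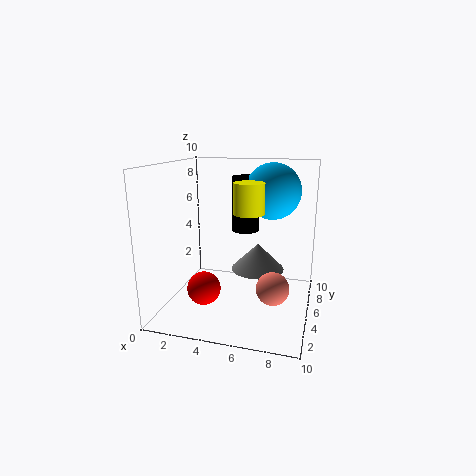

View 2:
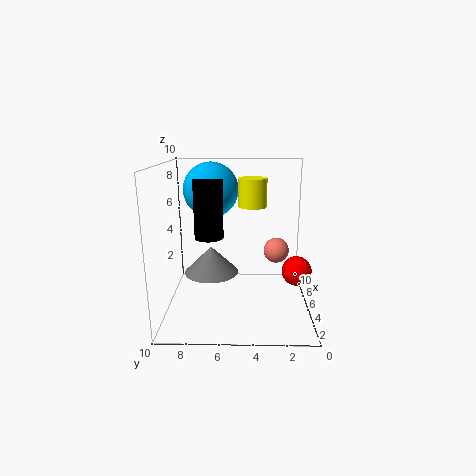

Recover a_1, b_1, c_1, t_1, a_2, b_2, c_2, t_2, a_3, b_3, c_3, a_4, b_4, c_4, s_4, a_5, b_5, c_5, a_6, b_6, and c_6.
a_1 = 5
b_1 = 7
c_1 = 5
t_1 = 4
a_2 = 6
b_2 = 4
c_2 = 7
t_2 = 2
a_3 = 4
b_3 = 1
c_3 = 3
a_4 = 6
b_4 = 7
c_4 = 2
s_4 = 2
a_5 = 7
b_5 = 7
c_5 = 8
a_6 = 8
b_6 = 2
c_6 = 3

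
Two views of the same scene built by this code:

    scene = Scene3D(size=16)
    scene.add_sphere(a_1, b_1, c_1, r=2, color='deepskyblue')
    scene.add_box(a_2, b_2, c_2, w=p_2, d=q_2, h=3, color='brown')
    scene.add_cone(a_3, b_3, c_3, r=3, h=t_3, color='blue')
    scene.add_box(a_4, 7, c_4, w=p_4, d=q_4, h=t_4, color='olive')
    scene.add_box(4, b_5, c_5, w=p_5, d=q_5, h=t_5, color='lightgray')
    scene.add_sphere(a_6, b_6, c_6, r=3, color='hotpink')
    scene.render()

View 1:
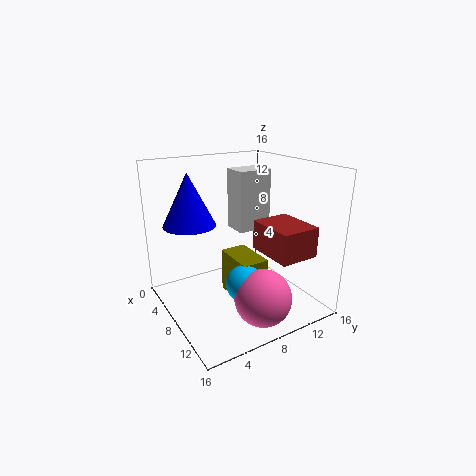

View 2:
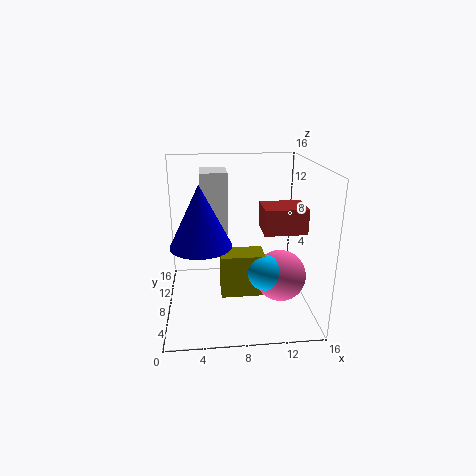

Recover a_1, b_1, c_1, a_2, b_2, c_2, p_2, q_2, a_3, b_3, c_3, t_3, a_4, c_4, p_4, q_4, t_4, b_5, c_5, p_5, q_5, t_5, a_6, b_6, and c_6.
a_1 = 11, b_1 = 7, c_1 = 4, a_2 = 11, b_2 = 8, c_2 = 8, p_2 = 5, q_2 = 4, a_3 = 4, b_3 = 4, c_3 = 9, t_3 = 6, a_4 = 6, c_4 = 1, p_4 = 5, q_4 = 3, t_4 = 5, b_5 = 9, c_5 = 8, p_5 = 3, q_5 = 4, t_5 = 7, a_6 = 13, b_6 = 8, c_6 = 3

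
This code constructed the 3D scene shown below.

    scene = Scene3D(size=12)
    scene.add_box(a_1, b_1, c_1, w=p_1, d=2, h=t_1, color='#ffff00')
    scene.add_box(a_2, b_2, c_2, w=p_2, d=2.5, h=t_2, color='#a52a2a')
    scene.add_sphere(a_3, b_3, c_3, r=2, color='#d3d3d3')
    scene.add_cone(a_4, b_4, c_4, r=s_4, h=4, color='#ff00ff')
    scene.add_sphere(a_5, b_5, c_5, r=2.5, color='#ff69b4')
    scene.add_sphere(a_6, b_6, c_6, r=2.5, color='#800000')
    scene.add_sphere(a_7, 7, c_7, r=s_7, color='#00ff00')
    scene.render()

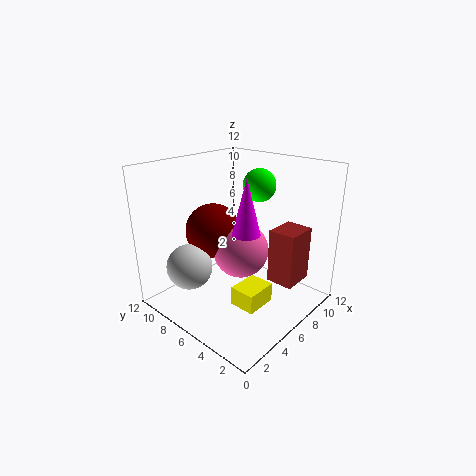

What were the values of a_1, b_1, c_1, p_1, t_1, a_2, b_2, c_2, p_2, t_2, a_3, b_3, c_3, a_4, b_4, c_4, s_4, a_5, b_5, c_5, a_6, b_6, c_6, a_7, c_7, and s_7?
a_1 = 3; b_1 = 2; c_1 = 2; p_1 = 2.5; t_1 = 1.5; a_2 = 9; b_2 = 2.5; c_2 = 1; p_2 = 3; t_2 = 5; a_3 = 3.5; b_3 = 9.5; c_3 = 3; a_4 = 3.5; b_4 = 3; c_4 = 8; s_4 = 1; a_5 = 7.5; b_5 = 7; c_5 = 4; a_6 = 6.5; b_6 = 9.5; c_6 = 5.5; a_7 = 10; c_7 = 9.5; s_7 = 1.5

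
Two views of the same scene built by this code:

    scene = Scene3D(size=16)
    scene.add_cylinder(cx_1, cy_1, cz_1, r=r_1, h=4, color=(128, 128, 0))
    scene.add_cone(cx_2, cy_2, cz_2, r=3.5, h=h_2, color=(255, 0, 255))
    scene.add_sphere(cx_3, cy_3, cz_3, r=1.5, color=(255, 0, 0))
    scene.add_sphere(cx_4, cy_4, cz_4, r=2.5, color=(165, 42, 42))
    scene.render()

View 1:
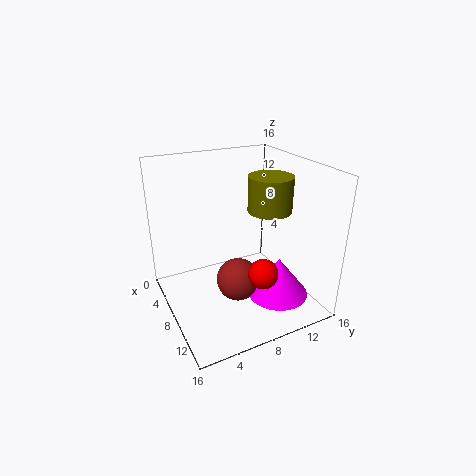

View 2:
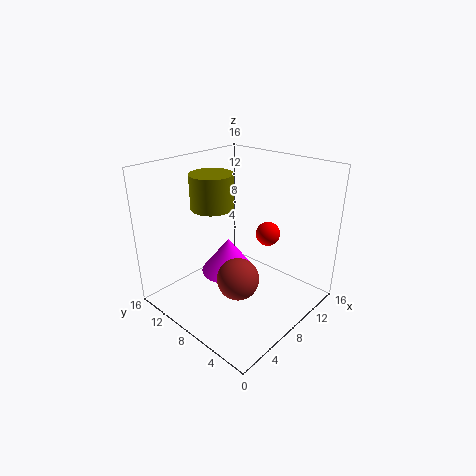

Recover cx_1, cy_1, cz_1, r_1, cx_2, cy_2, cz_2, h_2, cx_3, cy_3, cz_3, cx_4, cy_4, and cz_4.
cx_1 = 8, cy_1 = 12, cz_1 = 10.5, r_1 = 2.5, cx_2 = 10.5, cy_2 = 12, cz_2 = 1, h_2 = 4.5, cx_3 = 13.5, cy_3 = 8, cz_3 = 6.5, cx_4 = 8, cy_4 = 8, cz_4 = 2.5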